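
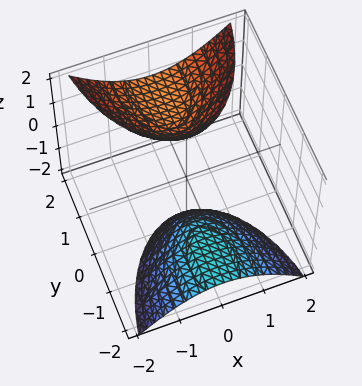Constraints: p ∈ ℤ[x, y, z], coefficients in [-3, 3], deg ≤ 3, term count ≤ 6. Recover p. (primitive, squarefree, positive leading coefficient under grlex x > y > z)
3*x^2 + y^2 - 3*y*z - z^2 + 3

1. The picture has 2 separate pieces.
2. The degree is 2 — no degree-1 surface has this shape.
3. From the visible intercepts: it misses every integer gridline on the y-axis; the surface avoids every integer x-axis point in the box.
4. The integer polynomial consistent with all of this is the stated p.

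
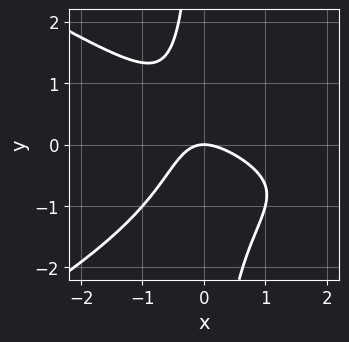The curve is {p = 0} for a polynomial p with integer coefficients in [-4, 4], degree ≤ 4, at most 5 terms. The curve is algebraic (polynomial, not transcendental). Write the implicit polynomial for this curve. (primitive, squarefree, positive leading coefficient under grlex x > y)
x^3 - 3*x*y^2 - 3*x^2 - 2*x*y - 3*y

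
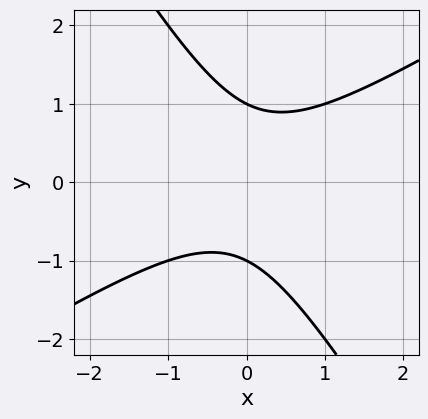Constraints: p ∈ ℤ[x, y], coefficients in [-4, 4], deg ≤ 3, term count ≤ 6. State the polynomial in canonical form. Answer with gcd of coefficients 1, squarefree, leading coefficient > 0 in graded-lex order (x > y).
x^2 - x*y - y^2 + 1

1. Degree: no degree-1 curve has this shape, so deg p = 2.
2. From the visible intercepts: no x-intercept at any integer in the box; among the integer gridlines, it crosses the y-axis at y ∈ {-1, 1}.
3. Solving for integer coefficients yields p as stated.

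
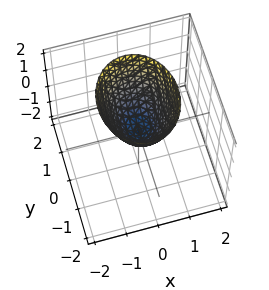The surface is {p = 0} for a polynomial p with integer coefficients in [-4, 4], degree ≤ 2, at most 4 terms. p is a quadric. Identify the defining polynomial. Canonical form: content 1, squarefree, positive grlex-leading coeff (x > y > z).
First, deg p = 2.
Next, symmetries: the x ↦ −x reflection is a symmetry, so x appears only in even powers; the y ↦ −y reflection is a symmetry, so y appears only in even powers.
Next, checking where it meets the axes: it crosses the x-axis at the gridline x = 0; one z-axis crossing is at z = 0.
Finally, fitting integer coefficients to these (and the overall shape) gives p.

3*x^2 + 2*y^2 - 2*z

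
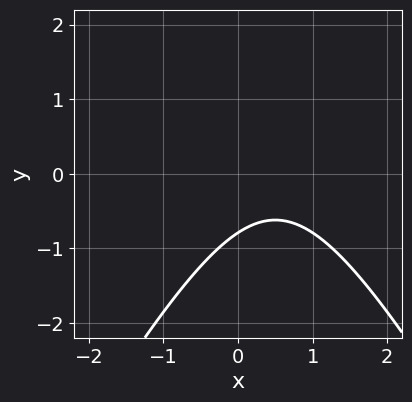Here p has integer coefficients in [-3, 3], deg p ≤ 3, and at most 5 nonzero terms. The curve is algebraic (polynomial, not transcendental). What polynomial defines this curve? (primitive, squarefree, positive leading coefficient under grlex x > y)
3*x^2 - y^2 - 3*x + 3*y + 3

(a) deg p = 2.
(b) Checking where it meets the axes: it misses every integer gridline on the x-axis.
(c) The integer polynomial consistent with all of this is the stated p.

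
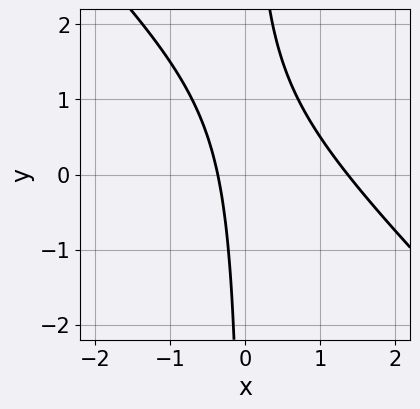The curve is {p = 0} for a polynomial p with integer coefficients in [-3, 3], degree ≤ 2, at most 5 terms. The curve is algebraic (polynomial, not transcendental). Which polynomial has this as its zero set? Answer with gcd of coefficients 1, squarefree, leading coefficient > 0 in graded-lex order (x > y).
2*x^2 + 2*x*y - 2*x - 1

First, the degree is 2 — no degree-1 curve has this shape.
Next, against the integer gridlines: it misses every integer gridline on the y-axis.
Finally, matching integer coefficients to the picture gives p.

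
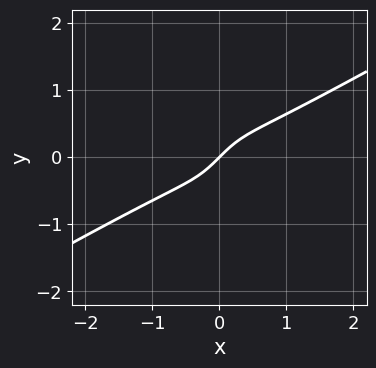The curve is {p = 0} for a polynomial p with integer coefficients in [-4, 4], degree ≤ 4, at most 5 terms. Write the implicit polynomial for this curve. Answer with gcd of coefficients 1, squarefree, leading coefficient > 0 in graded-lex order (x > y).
2*x^3 - 3*x^2*y - x*y^2 + x - y

1. deg p = 3. The shape is more complex than any degree-2 curve.
2. Checking where it meets the axes: it meets the y-axis at y = 0 (among the integer gridlines); it crosses the x-axis at the gridline x = 0.
3. Together with the visible shape, these determine p as stated.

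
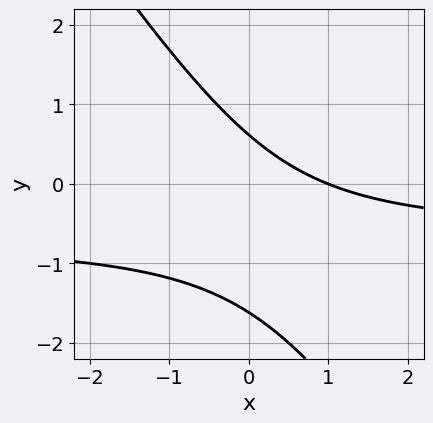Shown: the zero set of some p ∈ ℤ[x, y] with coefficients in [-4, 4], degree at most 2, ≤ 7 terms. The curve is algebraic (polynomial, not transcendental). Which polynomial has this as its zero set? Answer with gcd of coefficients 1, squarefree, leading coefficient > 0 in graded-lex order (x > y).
(a) The degree is 2 — a generic line meets the curve in up to 2 points.
(b) Checking where it meets the axes: it crosses the x-axis at the gridline x = 1.
(c) Fitting integer coefficients to these (and the overall shape) gives p.

3*x*y + 2*y^2 + 2*x + 2*y - 2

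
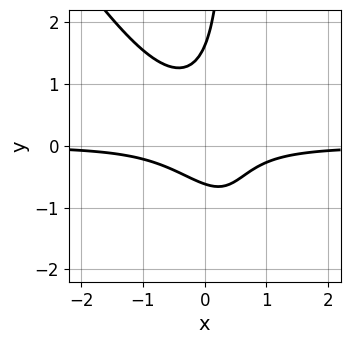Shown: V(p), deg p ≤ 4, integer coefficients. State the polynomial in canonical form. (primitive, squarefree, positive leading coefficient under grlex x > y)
3*x^2*y + 2*x*y^2 - y^2 + y + 1

1. The degree is 3 — a generic line meets the curve in up to 3 points.
2. From the visible intercepts: the curve avoids every integer x-axis point in the box.
3. Matching integer coefficients to the picture gives p.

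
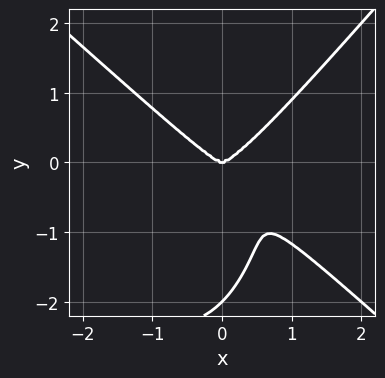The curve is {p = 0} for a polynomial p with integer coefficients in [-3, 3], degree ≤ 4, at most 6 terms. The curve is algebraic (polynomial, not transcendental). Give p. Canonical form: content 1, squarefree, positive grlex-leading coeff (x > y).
1. The degree is 4 — the shape is more complex than any degree-3 curve.
2. From the axis intercepts and sections: among the integer gridlines, it crosses the y-axis at y ∈ {-2, 0}; one x-axis crossing is at x = 0.
3. Putting this together gives p.

3*x^4 - 2*x^2*y^2 + x*y^3 - y^4 - 2*y^3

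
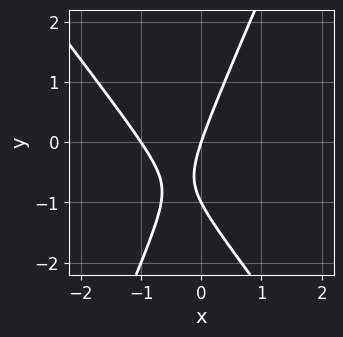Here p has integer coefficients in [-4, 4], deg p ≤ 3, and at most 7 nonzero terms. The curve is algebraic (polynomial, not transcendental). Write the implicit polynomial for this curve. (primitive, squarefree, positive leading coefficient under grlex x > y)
deg p = 2. The shape is more complex than any degree-1 curve.
Checking where it meets the axes: among the integer gridlines, it crosses the y-axis at y ∈ {-1, 0}; among the integer gridlines, it crosses the x-axis at x ∈ {-1, 0}.
These observations pin down the coefficients.

3*x^2 + x*y - y^2 + 3*x - y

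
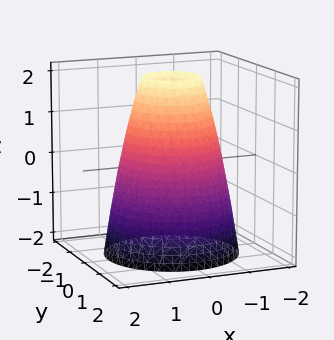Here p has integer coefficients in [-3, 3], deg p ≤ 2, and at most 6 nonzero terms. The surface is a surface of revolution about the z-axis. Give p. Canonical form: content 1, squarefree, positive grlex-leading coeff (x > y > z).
2*x^2 + 2*y^2 + z - 3

(a) deg p = 2.
(b) Symmetries: rotational symmetry about the z-axis ⇒ p depends on x, y only through x² + y².
(c) From the visible intercepts: a circular section at z = 0 has radius between 1 and 2; no z-intercept at any integer in the box.
(d) The integer polynomial consistent with all of this is the stated p.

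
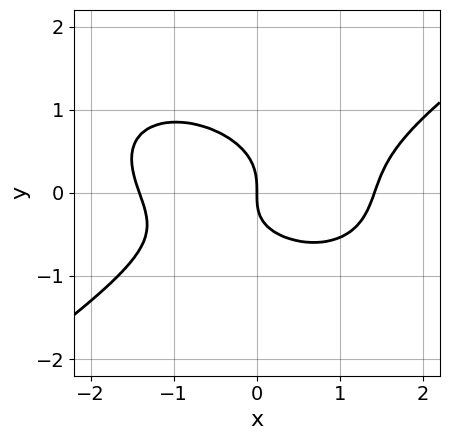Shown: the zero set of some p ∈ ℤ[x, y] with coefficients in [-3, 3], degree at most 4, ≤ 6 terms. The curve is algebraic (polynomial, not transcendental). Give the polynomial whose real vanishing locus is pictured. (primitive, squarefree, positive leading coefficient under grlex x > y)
x^3 - 3*y^3 - x*y - 2*x

1. The degree is 3 — no degree-2 curve has this shape.
2. Reading off the gridlines: it crosses the y-axis at the gridline y = 0; it meets the x-axis at x = 0 (among the integer gridlines).
3. The integer polynomial consistent with all of this is the stated p.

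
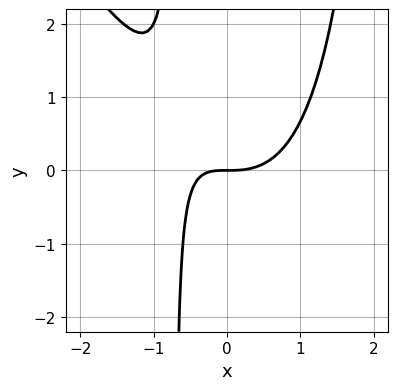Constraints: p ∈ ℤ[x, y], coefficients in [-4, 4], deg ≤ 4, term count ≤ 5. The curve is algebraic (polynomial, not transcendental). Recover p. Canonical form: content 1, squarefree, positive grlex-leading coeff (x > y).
(a) Degree: no degree-2 curve has this shape, so deg p = 3.
(b) From the visible intercepts: it meets the x-axis at x = 0 (among the integer gridlines); it crosses the y-axis at the gridline y = 0.
(c) The integer polynomial consistent with all of this is the stated p.

2*x^3 + x^2*y - 2*x*y - 2*y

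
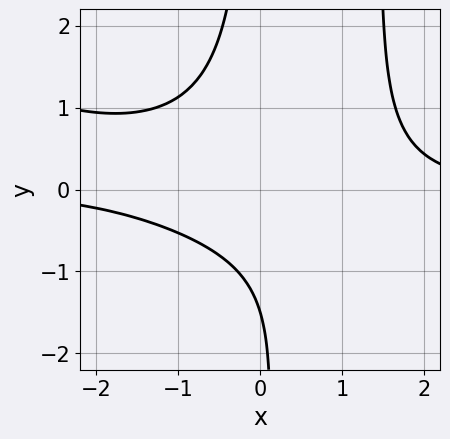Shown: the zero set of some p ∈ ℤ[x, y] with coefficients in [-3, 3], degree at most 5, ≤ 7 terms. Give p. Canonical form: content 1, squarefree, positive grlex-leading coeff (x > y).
x^3*y + 2*x^2*y^2 - 3*x*y^2 - 2*y - 3

1. The degree is 4 — the shape is more complex than any degree-3 curve.
2. Reading off the gridlines: the curve avoids every integer x-axis point in the box.
3. Together with the visible shape, these determine p as stated.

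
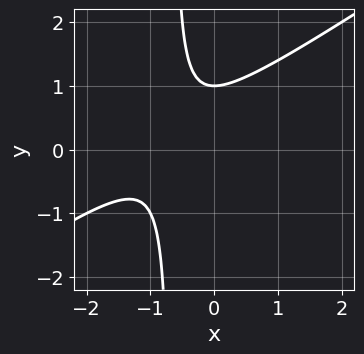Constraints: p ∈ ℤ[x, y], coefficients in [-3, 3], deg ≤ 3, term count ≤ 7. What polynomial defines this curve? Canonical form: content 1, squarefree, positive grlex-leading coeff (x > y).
2*x^2 - 3*x*y + 3*x - 2*y + 2

1. Degree: no degree-1 curve has this shape, so deg p = 2.
2. Checking where it meets the axes: the curve avoids every integer x-axis point in the box; it crosses the y-axis at the gridline y = 1.
3. Matching integer coefficients to the picture gives p.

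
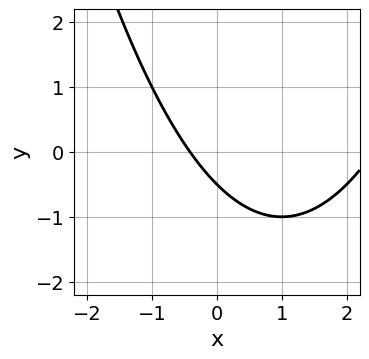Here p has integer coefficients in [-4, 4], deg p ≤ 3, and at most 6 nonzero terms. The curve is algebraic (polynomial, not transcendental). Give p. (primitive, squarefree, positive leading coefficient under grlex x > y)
x^2 - 2*x - 2*y - 1

First, the degree is 2 — a generic line meets the curve in up to 2 points.
Finally, matching integer coefficients to the picture gives p.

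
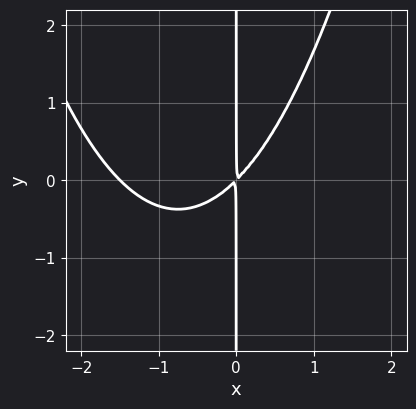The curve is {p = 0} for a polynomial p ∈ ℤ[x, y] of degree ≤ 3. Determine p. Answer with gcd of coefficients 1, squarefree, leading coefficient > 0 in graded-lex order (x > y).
The degree is 3 — the shape is more complex than any degree-2 curve.
Checking where it meets the axes: the visible y-axis segment lies entirely on the curve.
Matching integer coefficients to the picture gives p.

2*x^3 + 3*x^2 - 3*x*y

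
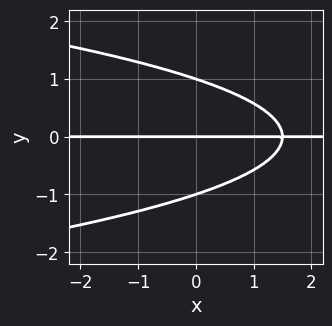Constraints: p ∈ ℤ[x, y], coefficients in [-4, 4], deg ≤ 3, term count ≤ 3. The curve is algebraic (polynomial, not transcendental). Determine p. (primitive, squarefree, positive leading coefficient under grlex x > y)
3*y^3 + 2*x*y - 3*y

deg p = 3. No degree-2 curve has this shape.
Observable constraints: the y-axis gridline crossings are at y ∈ {-1, 0, 1}; the visible x-axis segment lies entirely on the curve.
Assembling these constraints gives the stated polynomial.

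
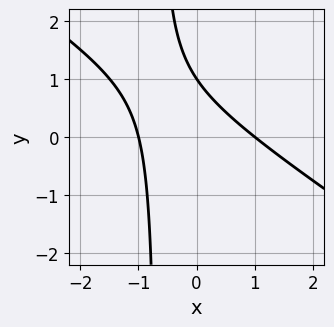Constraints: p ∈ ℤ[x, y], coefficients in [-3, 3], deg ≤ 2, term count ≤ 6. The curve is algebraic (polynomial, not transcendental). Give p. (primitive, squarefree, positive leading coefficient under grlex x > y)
1. deg p = 2.
2. Against the integer gridlines: among the integer gridlines, it crosses the x-axis at x ∈ {-1, 1}; it crosses the y-axis at the gridline y = 1.
3. Matching integer coefficients to the picture gives p.

2*x^2 + 3*x*y + 2*y - 2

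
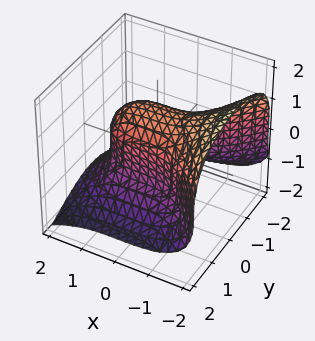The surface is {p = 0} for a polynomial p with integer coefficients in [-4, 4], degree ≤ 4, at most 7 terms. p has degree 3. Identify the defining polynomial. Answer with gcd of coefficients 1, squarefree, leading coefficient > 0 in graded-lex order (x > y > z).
1. Degree: the shape is more complex than any degree-2 surface, so deg p = 3.
2. Matching integer coefficients to the picture gives p.

x^3 + 2*z^3 + 3*y^2 - z^2 - 2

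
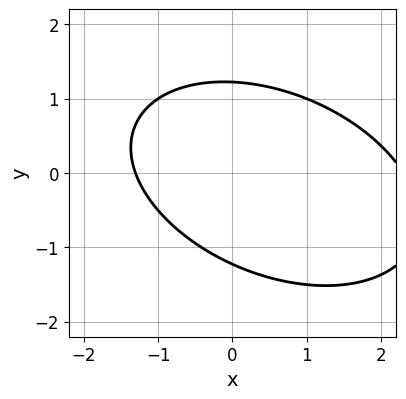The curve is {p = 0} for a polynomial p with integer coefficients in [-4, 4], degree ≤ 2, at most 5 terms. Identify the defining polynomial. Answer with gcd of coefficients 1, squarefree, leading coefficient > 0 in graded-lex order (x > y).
x^2 + x*y + 2*y^2 - x - 3

First, the degree is 2 — a generic line meets the curve in up to 2 points.
Finally, putting this together gives p.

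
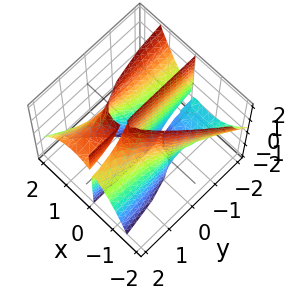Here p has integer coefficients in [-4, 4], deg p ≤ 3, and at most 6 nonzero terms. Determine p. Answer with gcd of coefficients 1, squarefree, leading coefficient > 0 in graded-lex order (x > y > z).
1. deg p = 3. No degree-2 surface has this shape.
2. Observable constraints: every point of the z-axis in the box is on the surface; every point of the y-axis in the box is on the surface.
3. Assembling these constraints gives the stated polynomial. Check: (-1, 0, 0) on the x-axis lies on the surface, and p(-1, 0, 0) = 0. ✓

3*x^3 - 2*x^2*y + 2*x*y*z - 3*x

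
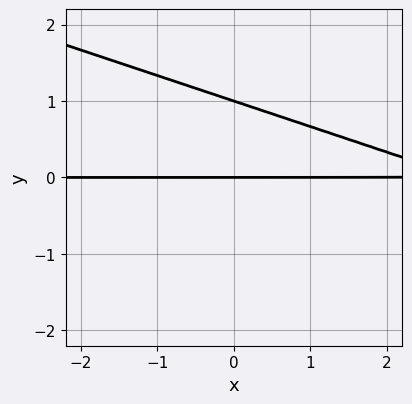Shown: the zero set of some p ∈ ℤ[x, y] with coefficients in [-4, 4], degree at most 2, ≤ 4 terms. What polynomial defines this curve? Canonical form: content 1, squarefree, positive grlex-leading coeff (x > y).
1. deg p = 2.
2. Checking where it meets the axes: the y-axis gridline crossings are at y ∈ {0, 1}; every point of the x-axis in the box is on the curve.
3. Assembling these constraints gives the stated polynomial.

x*y + 3*y^2 - 3*y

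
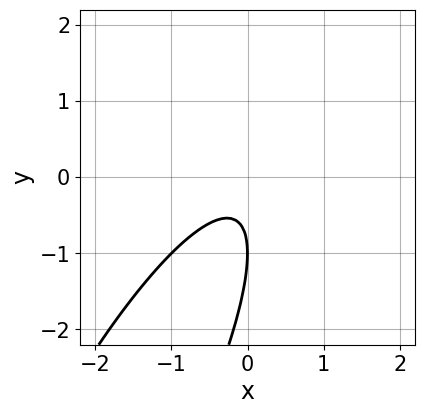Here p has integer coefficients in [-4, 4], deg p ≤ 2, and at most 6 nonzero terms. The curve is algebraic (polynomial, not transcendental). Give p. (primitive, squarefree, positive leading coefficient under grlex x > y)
(a) The degree is 2 — a generic line meets the curve in up to 2 points.
(b) Observable constraints: one y-axis crossing is at y = -1; no x-intercept at any integer in the box.
(c) Together with the visible shape, these determine p as stated.

3*x^2 - 3*x*y + y^2 + 2*y + 1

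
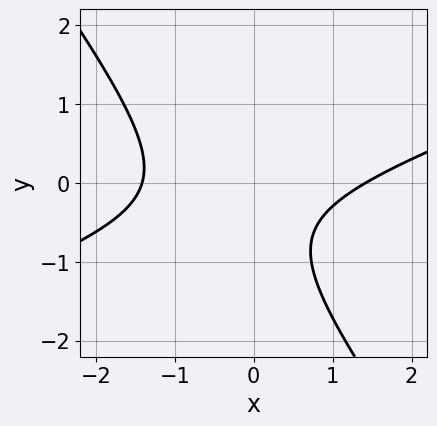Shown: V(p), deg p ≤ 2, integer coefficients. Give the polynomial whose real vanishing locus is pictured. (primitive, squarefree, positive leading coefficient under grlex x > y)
x^2 - 2*x*y - 2*y^2 - 2*y - 2

1. Degree: a generic line meets the curve in up to 2 points, so deg p = 2.
2. Observable constraints: the curve avoids every integer y-axis point in the box.
3. Solving for integer coefficients yields p as stated.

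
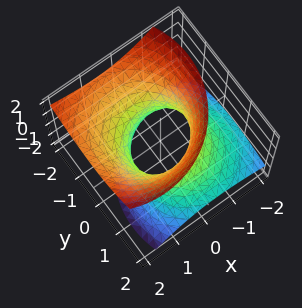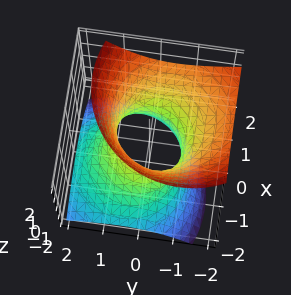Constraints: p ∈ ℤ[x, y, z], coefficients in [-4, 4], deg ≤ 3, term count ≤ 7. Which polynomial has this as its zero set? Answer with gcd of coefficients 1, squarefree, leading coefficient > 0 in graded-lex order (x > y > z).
x^2 - x*z + y^2 + y*z - z^2 - 1

1. The degree is 2 — the shape is more complex than any degree-1 surface.
2. Observable constraints: among the integer gridlines, it crosses the y-axis at y ∈ {-1, 1}; among the integer gridlines, it crosses the x-axis at x ∈ {-1, 1}; it misses every integer gridline on the z-axis.
3. The integer polynomial consistent with all of this is the stated p.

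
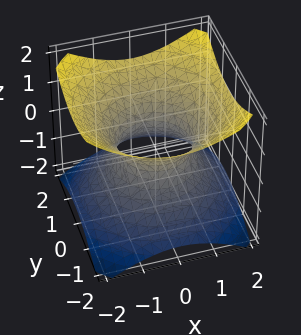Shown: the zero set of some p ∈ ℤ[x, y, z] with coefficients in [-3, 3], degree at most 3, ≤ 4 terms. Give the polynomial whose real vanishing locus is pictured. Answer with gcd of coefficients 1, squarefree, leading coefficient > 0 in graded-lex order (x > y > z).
deg p = 2.
Symmetries: the z ↦ −z reflection is a symmetry, so z appears only in even powers; the z-axis is an axis of rotation, so x and y enter only as x² + y².
From the visible intercepts: the x-axis gridline crossings are at x ∈ {-1, 1}; the surface avoids every integer z-axis point in the box; a circular section at z = -1 has radius between 1 and 2.
Assembling these constraints gives the stated polynomial.

2*x^2 + 2*y^2 - 3*z^2 - 2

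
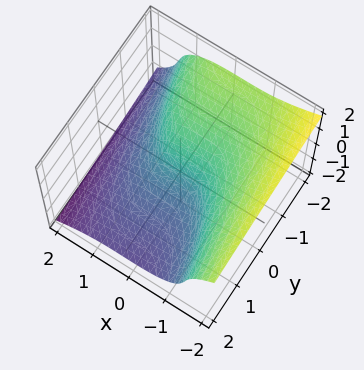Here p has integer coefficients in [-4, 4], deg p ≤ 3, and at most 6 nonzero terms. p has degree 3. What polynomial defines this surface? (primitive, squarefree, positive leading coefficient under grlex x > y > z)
2*x^3 + x^2*z + 3*z^3 + 3*y + z

The degree is 3 — the shape is more complex than any degree-2 surface.
Reading off the gridlines: it crosses the z-axis at the gridline z = 0; one x-axis crossing is at x = 0; it crosses the y-axis at the gridline y = 0.
Fitting integer coefficients to these (and the overall shape) gives p.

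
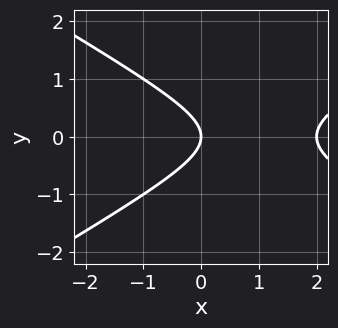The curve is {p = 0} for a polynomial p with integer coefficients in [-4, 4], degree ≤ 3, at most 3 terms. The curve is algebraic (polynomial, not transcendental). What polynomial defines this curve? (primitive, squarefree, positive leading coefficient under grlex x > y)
deg p = 2. A generic line meets the curve in up to 2 points.
Symmetries: mirror symmetry y ↦ −y ⇒ only even powers of y.
Observable constraints: the x-axis gridline crossings are at x ∈ {0, 2}; it meets the y-axis at y = 0 (among the integer gridlines).
These observations pin down the coefficients.

x^2 - 3*y^2 - 2*x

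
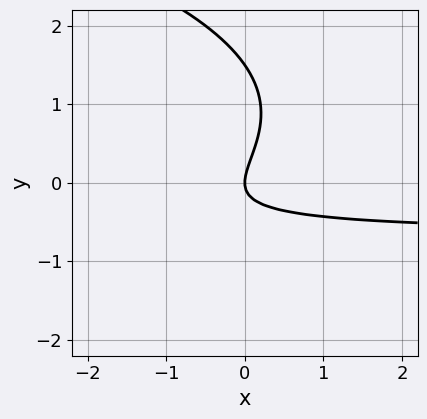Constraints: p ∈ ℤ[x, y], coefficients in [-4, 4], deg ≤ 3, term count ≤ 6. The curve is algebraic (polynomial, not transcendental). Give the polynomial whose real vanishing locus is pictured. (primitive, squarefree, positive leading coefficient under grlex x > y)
deg p = 3. A generic line meets the curve in up to 3 points.
Against the integer gridlines: it crosses the y-axis at the gridline y = 0; one x-axis crossing is at x = 0.
Putting this together gives p.

2*y^3 + 3*x*y - 3*y^2 + 2*x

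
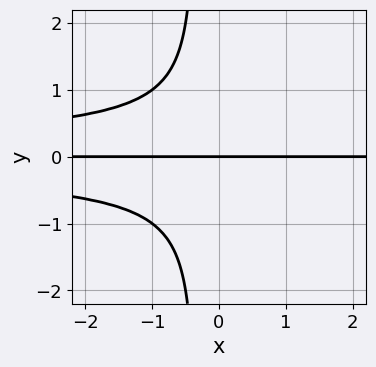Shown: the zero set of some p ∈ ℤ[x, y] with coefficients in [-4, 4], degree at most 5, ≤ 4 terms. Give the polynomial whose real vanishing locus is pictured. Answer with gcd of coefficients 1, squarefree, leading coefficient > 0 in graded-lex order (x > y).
3*x*y^3 + y^3 + 2*y

1. Degree: no degree-3 curve has this shape, so deg p = 4.
2. From the visible intercepts: it crosses the y-axis at the gridline y = 0; every point of the x-axis in the box is on the curve.
3. These observations pin down the coefficients.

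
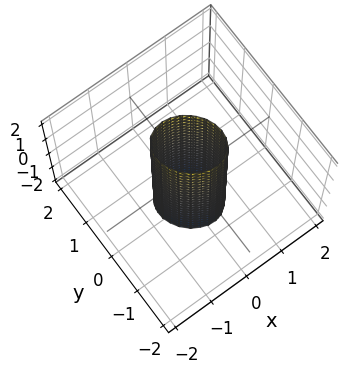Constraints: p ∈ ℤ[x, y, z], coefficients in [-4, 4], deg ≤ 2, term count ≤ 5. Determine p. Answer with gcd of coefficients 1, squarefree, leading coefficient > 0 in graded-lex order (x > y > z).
2*x^2 + x*y + 2*y^2 - 1

(a) deg p = 2. The shape is more complex than any degree-1 surface.
(b) From the visible intercepts: no z-intercept at any integer in the box.
(c) Matching integer coefficients to the picture gives p.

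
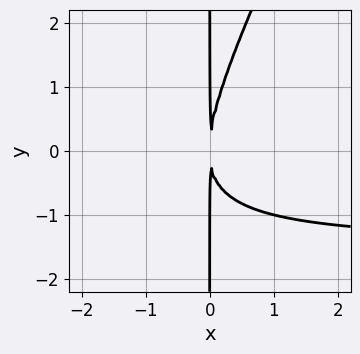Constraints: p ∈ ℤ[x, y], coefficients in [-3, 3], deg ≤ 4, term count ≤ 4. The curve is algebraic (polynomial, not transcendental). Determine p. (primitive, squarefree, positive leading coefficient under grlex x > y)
2*x^2*y - x*y^2 + 3*x^2

First, deg p = 3.
Then, from the axis intercepts and sections: every point of the y-axis in the box is on the curve.
Finally, fitting integer coefficients to these (and the overall shape) gives p.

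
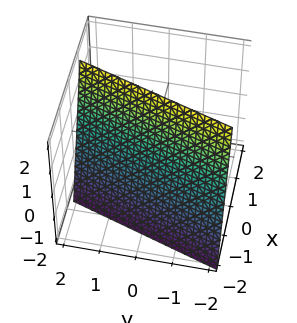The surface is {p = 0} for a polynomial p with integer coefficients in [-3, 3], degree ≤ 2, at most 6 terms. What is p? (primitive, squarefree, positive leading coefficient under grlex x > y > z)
3*x - y - z + 2

(a) deg p = 1.
(b) Checking where it meets the axes: it crosses the y-axis at the gridline y = 2; one z-axis crossing is at z = 2.
(c) The integer polynomial consistent with all of this is the stated p.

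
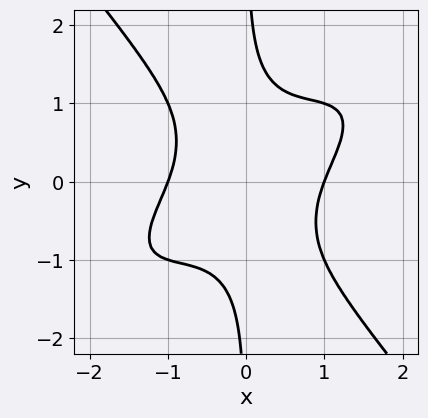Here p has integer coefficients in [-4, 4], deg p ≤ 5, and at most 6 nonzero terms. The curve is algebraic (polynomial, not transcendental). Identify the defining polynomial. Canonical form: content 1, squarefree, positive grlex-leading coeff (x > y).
1. Degree: no degree-3 curve has this shape, so deg p = 4.
2. From the axis intercepts and sections: it misses every integer gridline on the y-axis; the x-axis gridline crossings are at x ∈ {-1, 1}.
3. The integer polynomial consistent with all of this is the stated p.

2*x^4 - 3*x^3*y + 3*x*y^3 - 2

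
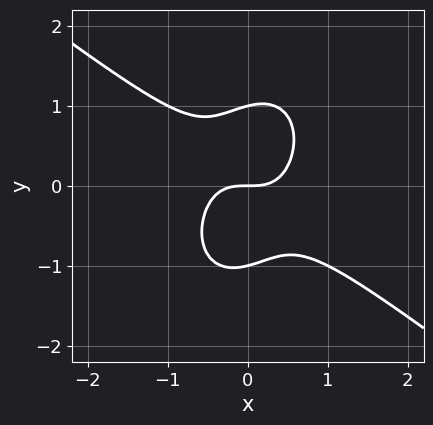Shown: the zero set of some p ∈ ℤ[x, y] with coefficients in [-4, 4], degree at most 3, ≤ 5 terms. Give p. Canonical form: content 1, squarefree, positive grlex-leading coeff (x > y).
3*x^3 + 2*x^2*y - x*y^2 + 2*y^3 - 2*y

1. Degree: no degree-2 curve has this shape, so deg p = 3.
2. Observable constraints: the y-axis gridline crossings are at y ∈ {-1, 0, 1}; it meets the x-axis at x = 0 (among the integer gridlines).
3. Solving for integer coefficients yields p as stated.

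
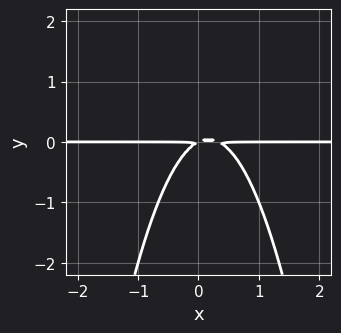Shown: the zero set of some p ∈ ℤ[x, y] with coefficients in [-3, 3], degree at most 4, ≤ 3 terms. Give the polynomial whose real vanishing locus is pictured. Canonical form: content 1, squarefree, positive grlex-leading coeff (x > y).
3*x^2*y - x*y + 2*y^2

1. Degree: a generic line meets the curve in up to 3 points, so deg p = 3.
2. From the axis intercepts and sections: the visible x-axis segment lies entirely on the curve.
3. Together with the visible shape, these determine p as stated.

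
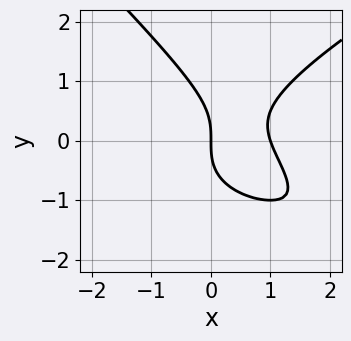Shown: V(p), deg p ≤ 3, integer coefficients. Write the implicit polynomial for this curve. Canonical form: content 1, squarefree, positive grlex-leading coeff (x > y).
First, degree: a generic line meets the curve in up to 3 points, so deg p = 3.
Then, observable constraints: it meets the y-axis at y = 0 (among the integer gridlines); the x-axis gridline crossings are at x ∈ {0, 1}.
Finally, putting this together gives p.

x^2*y - x*y^2 - 2*y^3 + 3*x^2 - 3*x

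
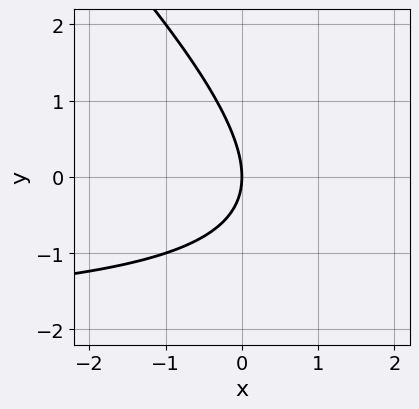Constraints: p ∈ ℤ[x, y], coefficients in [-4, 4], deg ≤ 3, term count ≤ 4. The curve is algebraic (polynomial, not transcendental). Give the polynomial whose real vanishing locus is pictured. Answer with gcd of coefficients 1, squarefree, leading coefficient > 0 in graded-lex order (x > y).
(a) Degree: no degree-1 curve has this shape, so deg p = 2.
(b) Checking where it meets the axes: it crosses the x-axis at the gridline x = 0; one y-axis crossing is at y = 0.
(c) The integer polynomial consistent with all of this is the stated p.

x*y + y^2 + 2*x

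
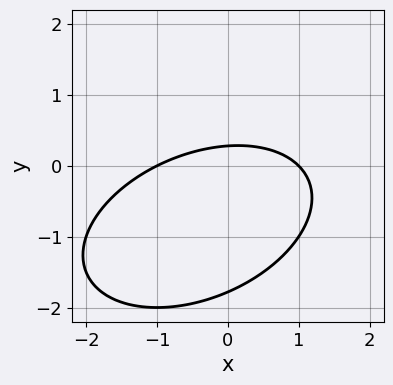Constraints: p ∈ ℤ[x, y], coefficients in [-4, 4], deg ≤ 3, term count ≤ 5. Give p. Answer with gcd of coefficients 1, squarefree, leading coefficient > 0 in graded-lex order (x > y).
x^2 - x*y + 2*y^2 + 3*y - 1

1. deg p = 2.
2. Observable constraints: among the integer gridlines, it crosses the x-axis at x ∈ {-1, 1}.
3. Putting this together gives p.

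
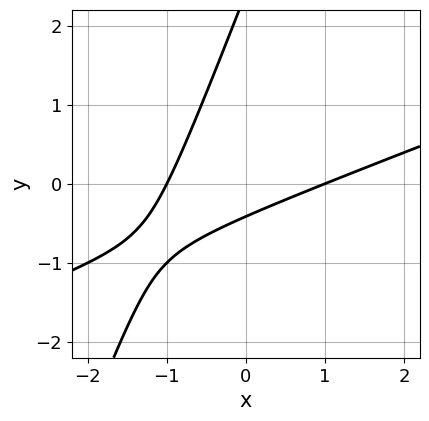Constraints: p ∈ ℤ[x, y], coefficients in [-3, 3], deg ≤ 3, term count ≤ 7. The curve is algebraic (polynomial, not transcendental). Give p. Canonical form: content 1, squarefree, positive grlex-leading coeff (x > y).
First, degree: the shape is more complex than any degree-1 curve, so deg p = 2.
Then, reading off the gridlines: among the integer gridlines, it crosses the x-axis at x ∈ {-1, 1}.
Finally, the integer polynomial consistent with all of this is the stated p.

x^2 - 3*x*y + y^2 - 2*y - 1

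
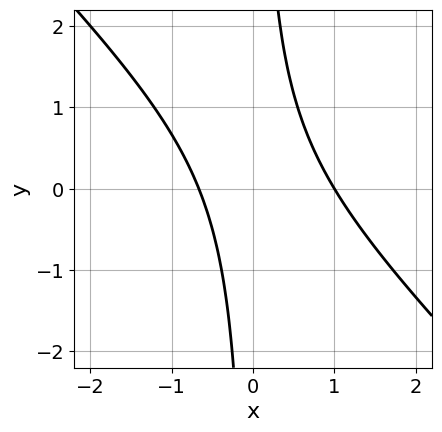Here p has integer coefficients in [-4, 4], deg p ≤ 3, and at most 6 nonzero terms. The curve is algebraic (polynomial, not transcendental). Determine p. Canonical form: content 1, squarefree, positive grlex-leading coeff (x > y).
(a) deg p = 2.
(b) Observable constraints: it meets the x-axis at x = 1 (among the integer gridlines); no y-intercept at any integer in the box.
(c) Putting this together gives p.

3*x^2 + 3*x*y - x - 2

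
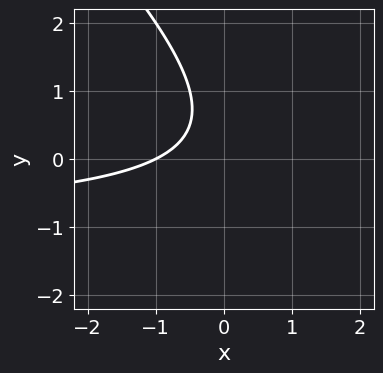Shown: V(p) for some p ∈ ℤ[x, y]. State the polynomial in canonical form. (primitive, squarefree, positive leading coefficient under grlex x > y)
1. deg p = 2. A generic line meets the curve in up to 2 points.
2. Observable constraints: it misses every integer gridline on the y-axis; one x-axis crossing is at x = -1.
3. Assembling these constraints gives the stated polynomial.

x*y + y^2 + x - y + 1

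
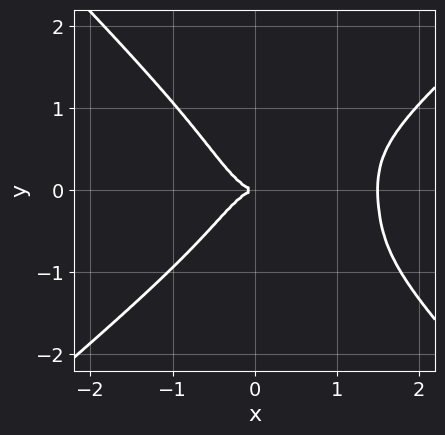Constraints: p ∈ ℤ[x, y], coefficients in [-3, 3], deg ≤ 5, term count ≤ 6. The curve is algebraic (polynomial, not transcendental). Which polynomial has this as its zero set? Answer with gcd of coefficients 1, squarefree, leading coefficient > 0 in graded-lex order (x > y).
2*x^4 - x*y^3 - 3*y^4 - 3*x^3 - 2*y^2

1. Degree: the shape is more complex than any degree-3 curve, so deg p = 4.
2. From the axis intercepts and sections: one x-axis crossing is at x = 0; it meets the y-axis at y = 0 (among the integer gridlines).
3. Putting this together gives p.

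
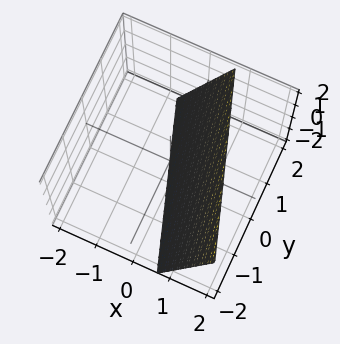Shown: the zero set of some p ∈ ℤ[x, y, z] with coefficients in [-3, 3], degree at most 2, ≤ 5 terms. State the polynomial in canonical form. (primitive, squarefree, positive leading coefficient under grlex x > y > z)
First, degree: every cross-section is a straight line — this is a plane, so deg p = 1.
Then, observable constraints: it meets the y-axis at y = 2 (among the integer gridlines); it meets the z-axis at z = -2 (among the integer gridlines).
Finally, these observations pin down the coefficients.

3*x + y - z - 2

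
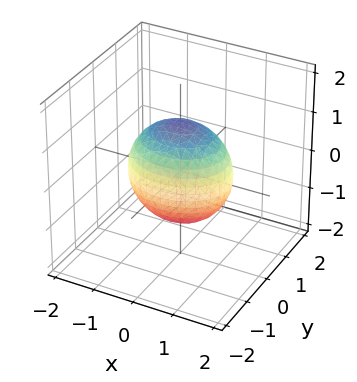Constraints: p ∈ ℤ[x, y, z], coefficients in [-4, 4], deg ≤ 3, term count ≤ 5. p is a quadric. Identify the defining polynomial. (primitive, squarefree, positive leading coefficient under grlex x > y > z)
First, degree: bounded and convex; a quadric, so deg p = 2.
Then, symmetries: the z ↦ −z reflection is a symmetry, so z appears only in even powers; it's symmetric under x → −x, forcing even powers of x; the y ↦ −y reflection is a symmetry, so y appears only in even powers.
Then, checking where it meets the axes: the y-axis gridline crossings are at y ∈ {-1, 1}.
Finally, together with the visible shape, these determine p as stated.

2*x^2 + 3*y^2 + 2*z^2 - 3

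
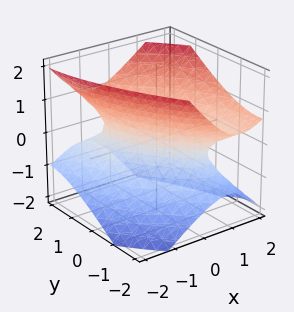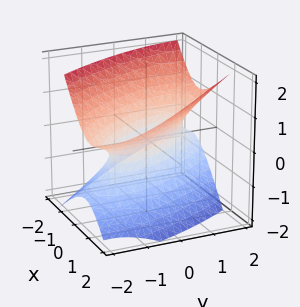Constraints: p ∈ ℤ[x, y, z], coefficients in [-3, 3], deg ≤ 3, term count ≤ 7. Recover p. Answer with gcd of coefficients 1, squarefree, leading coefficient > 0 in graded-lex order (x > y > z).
2*x^2 + 2*x*y - x*z + y^2 - 2*z^2 - 1

(a) Degree: no degree-1 surface has this shape, so deg p = 2.
(b) Against the integer gridlines: the surface avoids every integer z-axis point in the box; the y-axis gridline crossings are at y ∈ {-1, 1}.
(c) Fitting integer coefficients to these (and the overall shape) gives p.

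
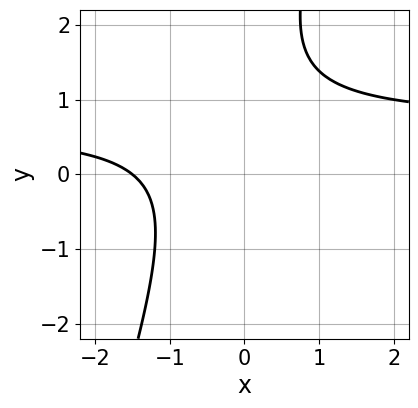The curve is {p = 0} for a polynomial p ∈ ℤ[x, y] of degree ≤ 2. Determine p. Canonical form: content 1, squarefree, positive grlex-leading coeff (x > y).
3*x*y - y^2 - 2*x + 2*y - 3

(a) The degree is 2 — the shape is more complex than any degree-1 curve.
(b) Checking where it meets the axes: it misses every integer gridline on the y-axis.
(c) Putting this together gives p.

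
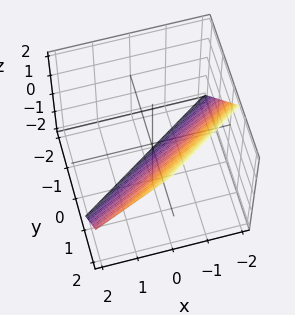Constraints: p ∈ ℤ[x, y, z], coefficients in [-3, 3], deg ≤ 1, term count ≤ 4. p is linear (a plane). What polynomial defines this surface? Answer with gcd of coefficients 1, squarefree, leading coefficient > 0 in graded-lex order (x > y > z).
2*x - 3*y + 2*z + 2

(a) Degree: the surface is flat (a plane), so deg p = 1.
(b) From the visible intercepts: it crosses the z-axis at the gridline z = -1; it meets the x-axis at x = -1 (among the integer gridlines).
(c) Solving for integer coefficients yields p as stated.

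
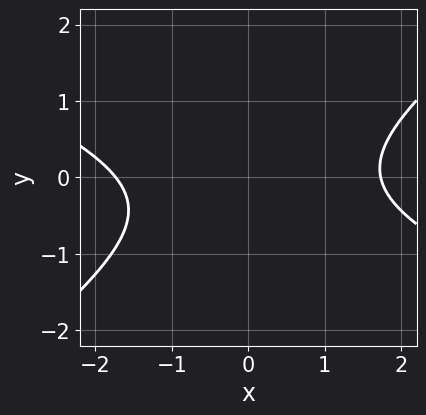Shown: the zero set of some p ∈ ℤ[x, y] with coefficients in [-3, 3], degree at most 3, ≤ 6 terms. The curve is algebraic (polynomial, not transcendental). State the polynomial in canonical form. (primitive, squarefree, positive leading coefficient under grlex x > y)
First, deg p = 2. The shape is more complex than any degree-1 curve.
Next, checking where it meets the axes: it misses every integer gridline on the y-axis.
Finally, solving for integer coefficients yields p as stated.

x^2 + x*y - 3*y^2 - y - 3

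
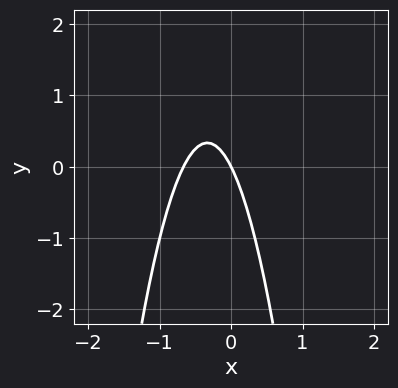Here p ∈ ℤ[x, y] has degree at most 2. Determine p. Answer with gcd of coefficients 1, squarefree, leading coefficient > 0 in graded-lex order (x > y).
3*x^2 + 2*x + y

1. Degree: a generic line meets the curve in up to 2 points, so deg p = 2.
2. From the axis intercepts and sections: one x-axis crossing is at x = 0; it meets the y-axis at y = 0 (among the integer gridlines).
3. These observations pin down the coefficients.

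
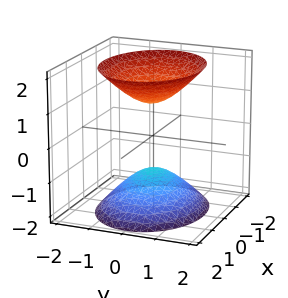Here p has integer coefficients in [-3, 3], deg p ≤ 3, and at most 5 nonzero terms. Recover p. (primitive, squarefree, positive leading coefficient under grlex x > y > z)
First, there are 2 components.
Then, deg p = 2.
Then, symmetries: mirror symmetry z ↦ −z ⇒ only even powers of z; the x ↦ −x reflection is a symmetry, so x appears only in even powers; mirror symmetry y ↦ −y ⇒ only even powers of y.
Next, from the visible intercepts: among the integer gridlines, it crosses the z-axis at z ∈ {-1, 1}; it misses every integer gridline on the x-axis.
Finally, solving for integer coefficients yields p as stated.

2*x^2 + 3*y^2 - 2*z^2 + 2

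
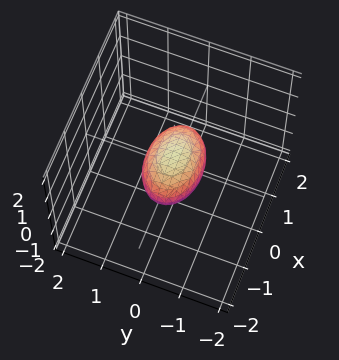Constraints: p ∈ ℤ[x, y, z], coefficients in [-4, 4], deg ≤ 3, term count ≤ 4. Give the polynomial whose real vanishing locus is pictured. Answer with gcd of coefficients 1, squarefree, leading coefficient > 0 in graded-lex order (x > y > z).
(a) deg p = 2. Bounded and convex; a quadric.
(b) Symmetries: it's symmetric under z → −z, forcing even powers of z; the x ↦ −x reflection is a symmetry, so x appears only in even powers; mirror symmetry y ↦ −y ⇒ only even powers of y.
(c) Reading off the gridlines: among the integer gridlines, it crosses the x-axis at x ∈ {-1, 1}.
(d) Solving for integer coefficients yields p as stated.

x^2 + 2*y^2 + 2*z^2 - 1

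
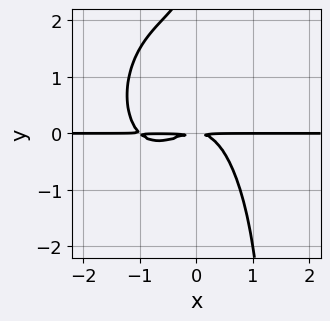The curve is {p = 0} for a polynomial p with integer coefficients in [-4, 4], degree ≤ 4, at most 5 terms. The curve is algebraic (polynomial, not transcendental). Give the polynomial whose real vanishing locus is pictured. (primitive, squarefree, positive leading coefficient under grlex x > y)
First, deg p = 4.
Next, checking where it meets the axes: the visible x-axis segment lies entirely on the curve.
Finally, putting this together gives p.

3*x^3*y + x*y^3 + 3*x^2*y - y^3 + 3*y^2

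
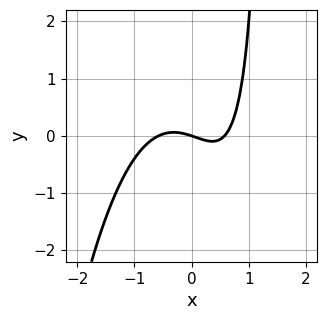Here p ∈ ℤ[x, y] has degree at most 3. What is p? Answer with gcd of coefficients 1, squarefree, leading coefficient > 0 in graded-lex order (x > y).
1. The degree is 3 — a generic line meets the curve in up to 3 points.
2. Observable constraints: it crosses the y-axis at the gridline y = 0; one x-axis crossing is at x = 0.
3. Solving for integer coefficients yields p as stated.

3*x^3 + 2*x*y - x - 3*y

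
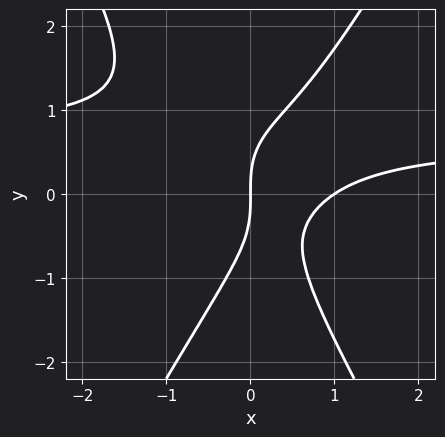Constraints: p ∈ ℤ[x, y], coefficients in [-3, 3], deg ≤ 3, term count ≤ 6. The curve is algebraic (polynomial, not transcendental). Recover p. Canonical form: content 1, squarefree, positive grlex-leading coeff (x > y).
3*x^2*y - y^3 - 2*x^2 + 2*x

First, deg p = 3. No degree-2 curve has this shape.
Next, reading off the gridlines: it crosses the y-axis at the gridline y = 0; the x-axis gridline crossings are at x ∈ {0, 1}.
Finally, fitting integer coefficients to these (and the overall shape) gives p.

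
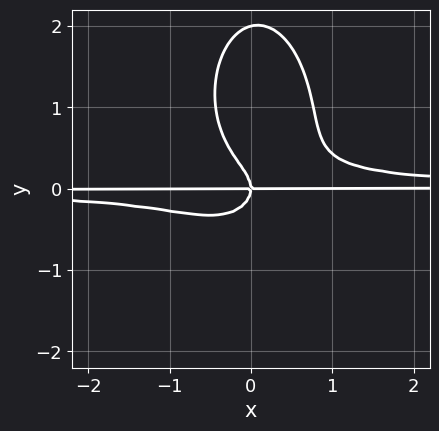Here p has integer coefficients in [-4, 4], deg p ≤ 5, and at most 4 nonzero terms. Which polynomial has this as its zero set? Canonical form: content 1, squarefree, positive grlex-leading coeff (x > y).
3*x^2*y^2 + y^4 - 2*y^3 - x*y

First, degree: a generic line meets the curve in up to 4 points, so deg p = 4.
Next, reading off the gridlines: among the integer gridlines, it crosses the y-axis at y ∈ {0, 2}; the visible x-axis segment lies entirely on the curve.
Finally, putting this together gives p.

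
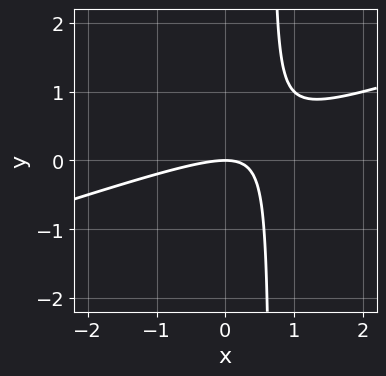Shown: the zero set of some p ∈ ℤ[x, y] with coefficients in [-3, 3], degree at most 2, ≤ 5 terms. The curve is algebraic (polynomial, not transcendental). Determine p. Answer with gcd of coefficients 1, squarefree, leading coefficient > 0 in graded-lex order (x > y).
(a) The degree is 2 — a generic line meets the curve in up to 2 points.
(b) Checking where it meets the axes: one x-axis crossing is at x = 0; one y-axis crossing is at y = 0.
(c) The integer polynomial consistent with all of this is the stated p.

x^2 - 3*x*y + 2*y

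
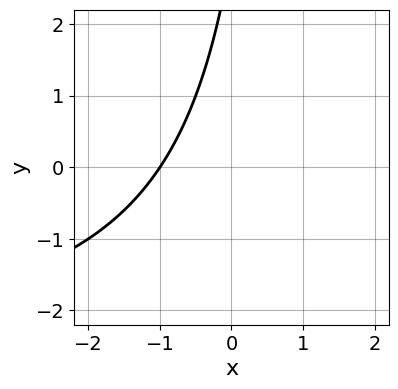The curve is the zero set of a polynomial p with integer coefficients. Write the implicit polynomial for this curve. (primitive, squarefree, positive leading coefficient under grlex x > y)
Degree: no degree-1 curve has this shape, so deg p = 2.
From the axis intercepts and sections: it meets the x-axis at x = -1 (among the integer gridlines); no y-intercept at any integer in the box.
Fitting integer coefficients to these (and the overall shape) gives p.

x*y + 3*x - y + 3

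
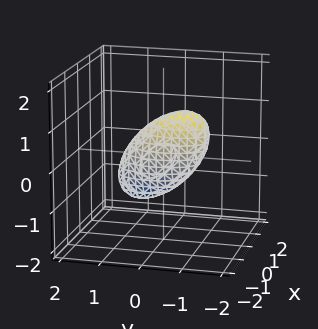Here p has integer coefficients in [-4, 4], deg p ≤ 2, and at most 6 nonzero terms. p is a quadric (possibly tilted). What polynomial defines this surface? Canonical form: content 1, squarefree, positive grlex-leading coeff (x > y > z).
3*x^2 + y^2 + y*z + z^2 - 1

(a) deg p = 2. The shape is more complex than any degree-1 surface.
(b) From the visible intercepts: among the integer gridlines, it crosses the z-axis at z ∈ {-1, 1}; among the integer gridlines, it crosses the y-axis at y ∈ {-1, 1}.
(c) Together with the visible shape, these determine p as stated.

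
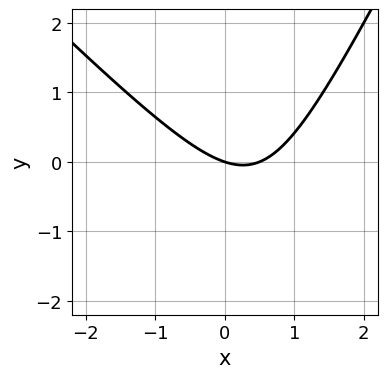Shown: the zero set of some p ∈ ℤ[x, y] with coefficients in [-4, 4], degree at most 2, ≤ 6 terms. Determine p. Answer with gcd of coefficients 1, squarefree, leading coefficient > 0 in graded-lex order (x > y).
2*x^2 + x*y - y^2 - x - 3*y

First, deg p = 2. No degree-1 curve has this shape.
Next, checking where it meets the axes: it crosses the y-axis at the gridline y = 0; one x-axis crossing is at x = 0.
Finally, these observations pin down the coefficients.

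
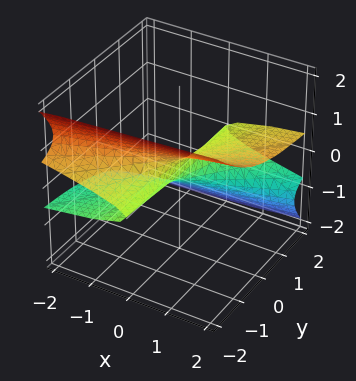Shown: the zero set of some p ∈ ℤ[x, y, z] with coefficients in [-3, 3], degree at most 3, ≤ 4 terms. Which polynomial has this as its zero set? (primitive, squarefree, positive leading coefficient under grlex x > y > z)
3*y*z^2 + 3*z^3 - x

(a) The degree is 3 — the shape is more complex than any degree-2 surface.
(b) From the visible intercepts: one z-axis crossing is at z = 0; the visible y-axis segment lies entirely on the surface; it meets the x-axis at x = 0 (among the integer gridlines).
(c) Putting this together gives p.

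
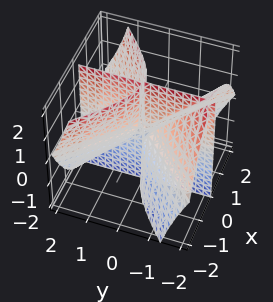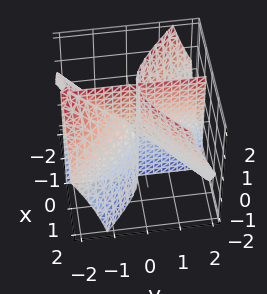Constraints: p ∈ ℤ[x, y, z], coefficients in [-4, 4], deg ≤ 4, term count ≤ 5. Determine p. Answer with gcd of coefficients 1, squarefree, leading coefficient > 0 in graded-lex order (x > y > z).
x^3 - x*y^2 - x*y*z

There are 3 components.
deg p = 3.
Reading off the gridlines: it crosses the x-axis at the gridline x = 0; the visible y-axis segment lies entirely on the surface; the visible z-axis segment lies entirely on the surface.
Matching integer coefficients to the picture gives p.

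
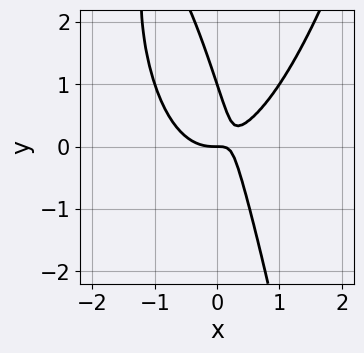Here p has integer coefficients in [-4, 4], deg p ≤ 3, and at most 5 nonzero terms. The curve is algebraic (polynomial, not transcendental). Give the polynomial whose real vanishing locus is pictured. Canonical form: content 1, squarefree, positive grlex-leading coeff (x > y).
3*x^3 - 3*x*y - y^2 + y

1. The degree is 3 — no degree-2 curve has this shape.
2. Reading off the gridlines: among the integer gridlines, it crosses the y-axis at y ∈ {0, 1}; it meets the x-axis at x = 0 (among the integer gridlines).
3. Assembling these constraints gives the stated polynomial.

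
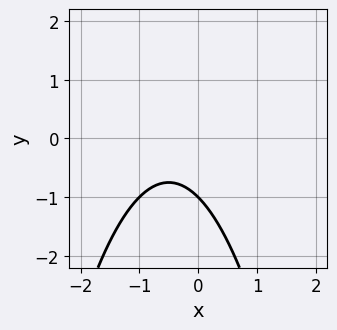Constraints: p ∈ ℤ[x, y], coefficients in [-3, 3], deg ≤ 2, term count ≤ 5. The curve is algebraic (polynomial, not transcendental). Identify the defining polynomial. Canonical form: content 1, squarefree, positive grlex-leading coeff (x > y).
x^2 + x + y + 1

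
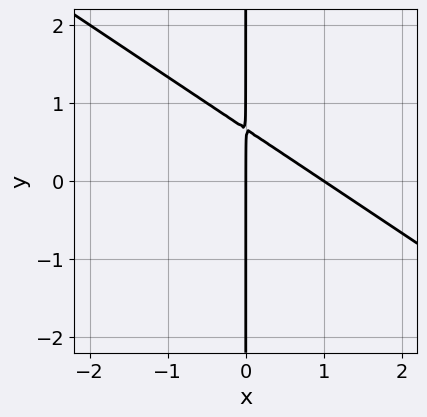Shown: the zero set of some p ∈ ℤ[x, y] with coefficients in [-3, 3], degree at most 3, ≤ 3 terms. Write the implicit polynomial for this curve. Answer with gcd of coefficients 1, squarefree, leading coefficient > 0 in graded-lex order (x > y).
2*x^2 + 3*x*y - 2*x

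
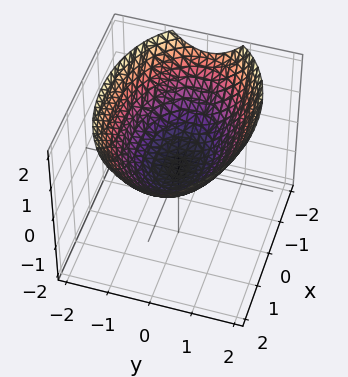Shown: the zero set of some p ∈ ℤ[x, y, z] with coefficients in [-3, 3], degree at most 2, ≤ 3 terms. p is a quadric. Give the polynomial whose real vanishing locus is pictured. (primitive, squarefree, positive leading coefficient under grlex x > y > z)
x^2 + 2*y^2 - 3*z

1. Degree: a paraboloid; a quadric, so deg p = 2.
2. Symmetries: the y ↦ −y reflection is a symmetry, so y appears only in even powers; mirror symmetry x ↦ −x ⇒ only even powers of x.
3. Reading off the gridlines: it meets the x-axis at x = 0 (among the integer gridlines); it crosses the z-axis at the gridline z = 0; it meets the y-axis at y = 0 (among the integer gridlines).
4. The integer polynomial consistent with all of this is the stated p.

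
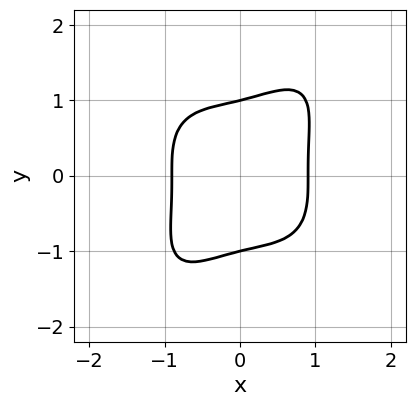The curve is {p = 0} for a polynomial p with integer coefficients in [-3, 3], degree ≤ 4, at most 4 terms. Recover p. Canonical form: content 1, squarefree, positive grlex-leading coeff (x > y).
First, deg p = 4. No degree-3 curve has this shape.
Then, against the integer gridlines: among the integer gridlines, it crosses the y-axis at y ∈ {-1, 1}.
Finally, fitting integer coefficients to these (and the overall shape) gives p.

3*x^4 - 2*x*y^3 + 2*y^4 - 2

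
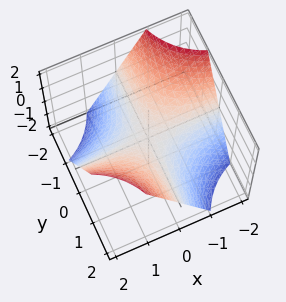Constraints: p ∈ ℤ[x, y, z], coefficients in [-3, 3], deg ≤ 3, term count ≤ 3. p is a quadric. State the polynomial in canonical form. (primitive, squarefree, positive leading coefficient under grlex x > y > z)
x*y - z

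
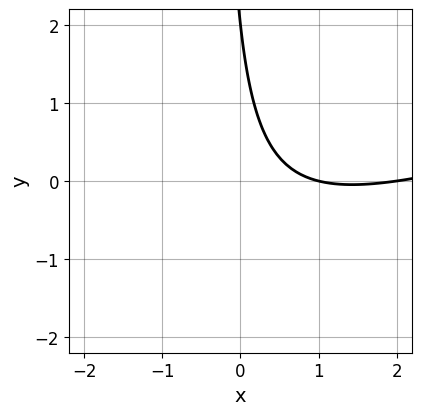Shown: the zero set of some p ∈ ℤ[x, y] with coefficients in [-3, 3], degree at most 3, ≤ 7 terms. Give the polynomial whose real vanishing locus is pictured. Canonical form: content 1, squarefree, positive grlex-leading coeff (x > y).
x^2 - 3*x*y - 3*x - y + 2

First, the degree is 2 — a generic line meets the curve in up to 2 points.
Then, against the integer gridlines: it crosses the y-axis at the gridline y = 2; the x-axis gridline crossings are at x ∈ {1, 2}.
Finally, putting this together gives p.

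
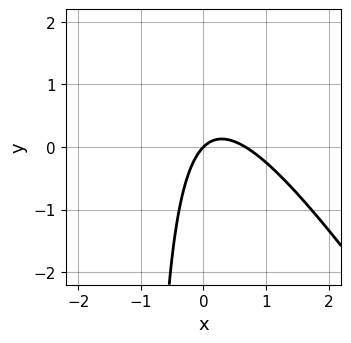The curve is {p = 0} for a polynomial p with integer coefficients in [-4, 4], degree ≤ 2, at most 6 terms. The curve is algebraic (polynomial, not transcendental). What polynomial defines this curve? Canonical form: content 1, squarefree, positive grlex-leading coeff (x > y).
3*x^2 + 2*x*y - 2*x + 2*y

Degree: the shape is more complex than any degree-1 curve, so deg p = 2.
Checking where it meets the axes: it crosses the x-axis at the gridline x = 0; one y-axis crossing is at y = 0.
Putting this together gives p.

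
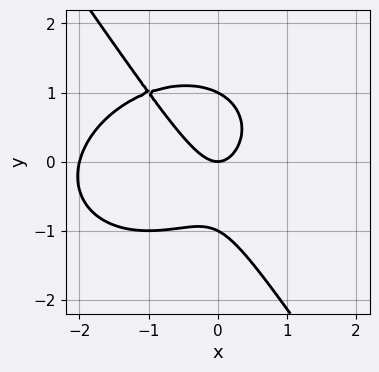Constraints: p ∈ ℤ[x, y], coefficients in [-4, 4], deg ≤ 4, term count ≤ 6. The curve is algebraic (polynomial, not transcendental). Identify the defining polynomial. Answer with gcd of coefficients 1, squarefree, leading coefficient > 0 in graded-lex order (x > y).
1. deg p = 3.
2. Against the integer gridlines: the x-axis gridline crossings are at x ∈ {-2, 0}; the y-axis gridline crossings are at y ∈ {-1, 0, 1}.
3. These observations pin down the coefficients.

x^3 + x*y^2 + y^3 + 2*x^2 - y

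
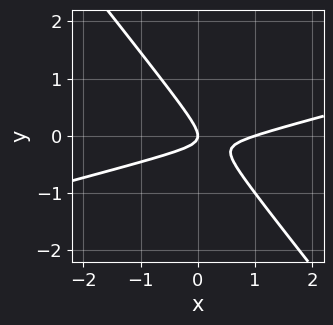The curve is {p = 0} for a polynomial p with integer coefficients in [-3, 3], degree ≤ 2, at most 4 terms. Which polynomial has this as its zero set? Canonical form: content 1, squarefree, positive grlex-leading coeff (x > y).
x^2 - 3*x*y - 3*y^2 - x

(a) The degree is 2 — no degree-1 curve has this shape.
(b) Against the integer gridlines: one y-axis crossing is at y = 0; among the integer gridlines, it crosses the x-axis at x ∈ {0, 1}.
(c) Assembling these constraints gives the stated polynomial.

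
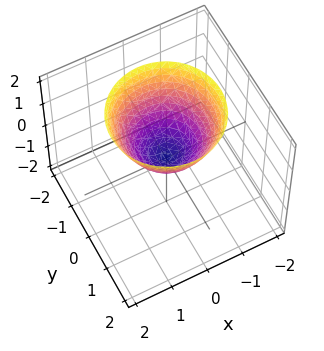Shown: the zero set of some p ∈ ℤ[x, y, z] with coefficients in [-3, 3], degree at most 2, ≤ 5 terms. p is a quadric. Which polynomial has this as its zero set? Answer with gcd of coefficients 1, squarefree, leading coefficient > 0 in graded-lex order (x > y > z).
x^2 + y^2 - z

The degree is 2 — a single bowl opening along one axis; a quadric.
Symmetries: the surface is invariant under rotation about z: p = q(x² + y², z).
Reading off the gridlines: one x-axis crossing is at x = 0; a circular section at z = 2 has radius between 1 and 2; it crosses the y-axis at the gridline y = 0; one z-axis crossing is at z = 0.
Solving for integer coefficients yields p as stated.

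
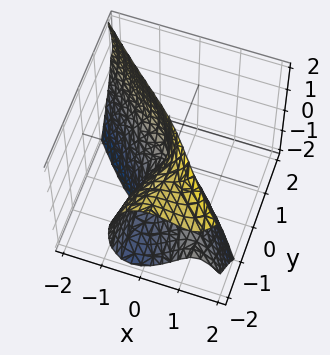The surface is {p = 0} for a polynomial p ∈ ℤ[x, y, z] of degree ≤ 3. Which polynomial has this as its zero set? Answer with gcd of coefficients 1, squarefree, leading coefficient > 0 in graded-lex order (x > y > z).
3*x^3 + 3*x^2*y + y*z^2 + 2*x*z + y^2

The degree is 3 — the shape is more complex than any degree-2 surface.
From the axis intercepts and sections: it meets the y-axis at y = 0 (among the integer gridlines); one x-axis crossing is at x = 0.
These observations pin down the coefficients. Check: (0, 0, 1) on the z-axis lies on the surface, and p(0, 0, 1) = 0. ✓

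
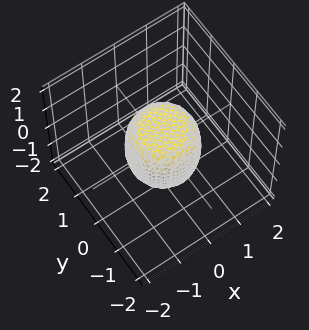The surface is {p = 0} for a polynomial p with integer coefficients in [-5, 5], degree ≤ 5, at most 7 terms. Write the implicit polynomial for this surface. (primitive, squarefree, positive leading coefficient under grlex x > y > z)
Degree: the shape is more complex than any degree-3 surface, so deg p = 4.
Symmetries: every cross-section ⟂ z is a circle, so x, y appear only via x² + y².
Reading off the gridlines: the z-axis gridline crossings are at z ∈ {-1, 1}; among the integer gridlines, it crosses the y-axis at y ∈ {-1, 1}; among the integer gridlines, it crosses the x-axis at x ∈ {-1, 1}.
These observations pin down the coefficients.

2*x^4 + 4*x^2*y^2 + 2*y^4 - x^2 - y^2 + z^2 - 1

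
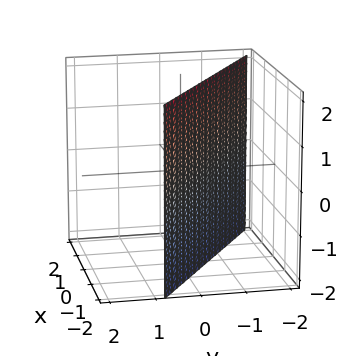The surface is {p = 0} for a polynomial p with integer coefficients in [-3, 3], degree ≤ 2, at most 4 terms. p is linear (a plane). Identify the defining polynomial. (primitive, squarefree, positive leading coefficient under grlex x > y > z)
deg p = 1. Every cross-section is a straight line — this is a plane.
From the visible intercepts: it misses every integer gridline on the z-axis; it crosses the x-axis at the gridline x = -1.
These observations pin down the coefficients.

2*x + 3*y + 2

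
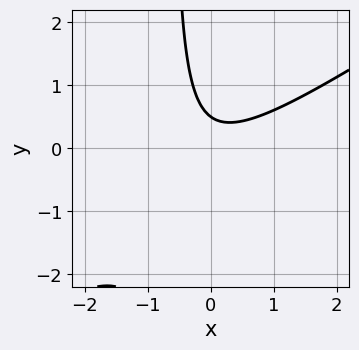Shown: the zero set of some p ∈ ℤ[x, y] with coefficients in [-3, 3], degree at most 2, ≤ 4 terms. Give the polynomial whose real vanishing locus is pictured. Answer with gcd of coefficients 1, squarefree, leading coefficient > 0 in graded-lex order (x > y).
2*x^2 - 3*x*y - 2*y + 1

Degree: a generic line meets the curve in up to 2 points, so deg p = 2.
From the visible intercepts: the curve avoids every integer x-axis point in the box.
Matching integer coefficients to the picture gives p.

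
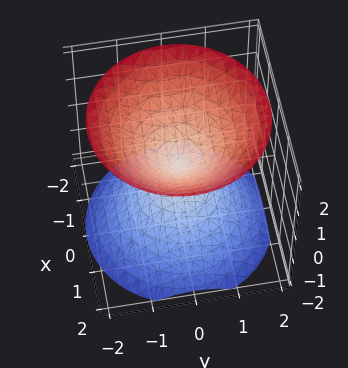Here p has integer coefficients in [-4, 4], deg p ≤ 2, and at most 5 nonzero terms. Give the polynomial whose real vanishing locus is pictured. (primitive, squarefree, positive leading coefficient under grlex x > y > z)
(a) I count 2 distinct pieces.
(b) Degree: two nappes meeting at a single point; a quadric, so deg p = 2.
(c) Symmetries: rotational symmetry about the z-axis ⇒ p depends on x, y only through x² + y²; mirror symmetry z ↦ −z ⇒ only even powers of z.
(d) Checking where it meets the axes: one z-axis crossing is at z = 0; it meets the x-axis at x = 0 (among the integer gridlines); a circular section at z = 1 has radius exactly 1; it meets the y-axis at y = 0 (among the integer gridlines).
(e) Putting this together gives p.

x^2 + y^2 - z^2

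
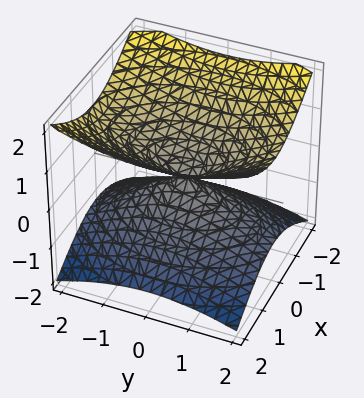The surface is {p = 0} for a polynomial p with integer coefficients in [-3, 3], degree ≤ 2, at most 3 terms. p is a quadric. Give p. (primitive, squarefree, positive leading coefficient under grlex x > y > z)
1. deg p = 2. A double cone through the origin; a quadric.
2. Symmetries: it's symmetric under y → −y, forcing even powers of y; mirror symmetry x ↦ −x ⇒ only even powers of x; the z ↦ −z reflection is a symmetry, so z appears only in even powers.
3. Against the integer gridlines: it crosses the y-axis at the gridline y = 0; it meets the x-axis at x = 0 (among the integer gridlines).
4. The integer polynomial consistent with all of this is the stated p.

2*x^2 + y^2 - 3*z^2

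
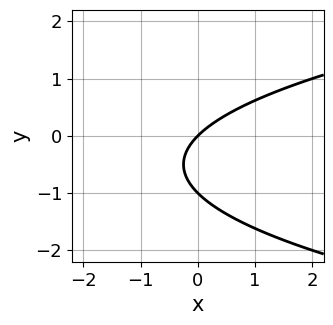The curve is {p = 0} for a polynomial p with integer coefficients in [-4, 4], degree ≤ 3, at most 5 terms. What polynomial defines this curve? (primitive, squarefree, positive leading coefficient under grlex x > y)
1. deg p = 2.
2. Against the integer gridlines: the y-axis gridline crossings are at y ∈ {-1, 0}; one x-axis crossing is at x = 0.
3. Assembling these constraints gives the stated polynomial.

y^2 - x + y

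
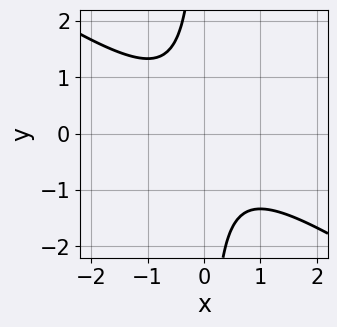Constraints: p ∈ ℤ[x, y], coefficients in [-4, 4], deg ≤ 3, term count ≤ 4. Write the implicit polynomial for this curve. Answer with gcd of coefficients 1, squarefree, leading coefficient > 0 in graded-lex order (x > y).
1. Degree: a generic line meets the curve in up to 2 points, so deg p = 2.
2. Against the integer gridlines: no y-intercept at any integer in the box; no x-intercept at any integer in the box.
3. Together with the visible shape, these determine p as stated.

2*x^2 + 3*x*y + 2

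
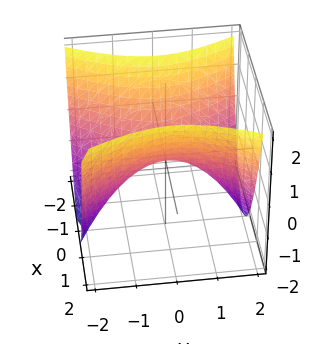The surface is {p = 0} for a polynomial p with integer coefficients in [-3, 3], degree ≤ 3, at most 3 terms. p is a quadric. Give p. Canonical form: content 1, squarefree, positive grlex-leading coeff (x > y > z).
2*x^2 - y^2 - 2*z

deg p = 2. A saddle surface; a quadric.
Symmetries: the x ↦ −x reflection is a symmetry, so x appears only in even powers; the y ↦ −y reflection is a symmetry, so y appears only in even powers.
Against the integer gridlines: one z-axis crossing is at z = 0; it meets the y-axis at y = 0 (among the integer gridlines).
Solving for integer coefficients yields p as stated.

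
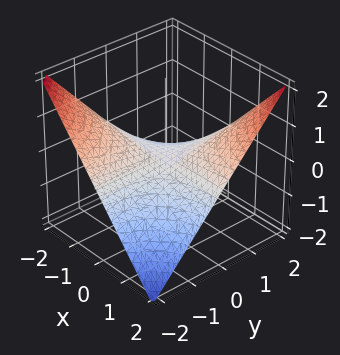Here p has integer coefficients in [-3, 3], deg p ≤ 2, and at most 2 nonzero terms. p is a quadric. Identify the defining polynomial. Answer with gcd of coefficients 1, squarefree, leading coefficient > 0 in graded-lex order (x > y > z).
x*y - 2*z

1. deg p = 2.
2. Checking where it meets the axes: the visible y-axis segment lies entirely on the surface; it meets the z-axis at z = 0 (among the integer gridlines); every point of the x-axis in the box is on the surface.
3. Solving for integer coefficients yields p as stated.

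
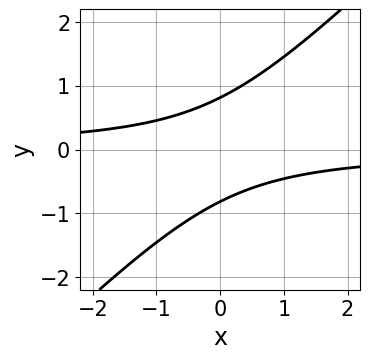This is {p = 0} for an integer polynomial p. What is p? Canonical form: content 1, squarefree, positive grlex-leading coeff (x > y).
The degree is 2 — a generic line meets the curve in up to 2 points.
From the visible intercepts: the curve avoids every integer x-axis point in the box.
Putting this together gives p.

3*x*y - 3*y^2 + 2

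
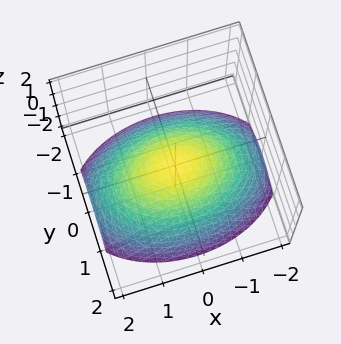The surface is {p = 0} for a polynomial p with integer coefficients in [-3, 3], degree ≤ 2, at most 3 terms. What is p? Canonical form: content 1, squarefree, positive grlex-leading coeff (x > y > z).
First, the degree is 2 — a paraboloid; a quadric.
Then, symmetries: it's symmetric under x → −x, forcing even powers of x; the y ↦ −y reflection is a symmetry, so y appears only in even powers.
Then, observable constraints: one z-axis crossing is at z = 0; one y-axis crossing is at y = 0; one x-axis crossing is at x = 0.
Finally, putting this together gives p.

x^2 + 2*y^2 + 3*z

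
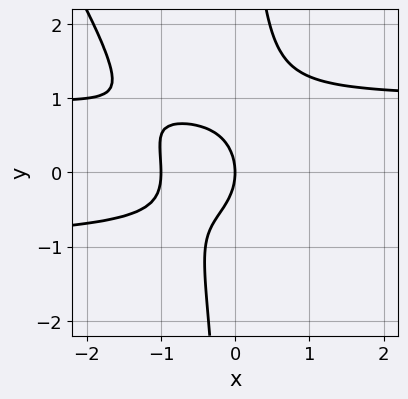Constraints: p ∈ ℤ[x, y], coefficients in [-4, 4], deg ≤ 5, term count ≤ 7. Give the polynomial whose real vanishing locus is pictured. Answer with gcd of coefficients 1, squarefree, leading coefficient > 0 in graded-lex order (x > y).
The degree is 4 — no degree-3 curve has this shape.
From the axis intercepts and sections: it meets the y-axis at y = 0 (among the integer gridlines); among the integer gridlines, it crosses the x-axis at x ∈ {-1, 0}.
Putting this together gives p.

3*x^2*y^2 + 2*x*y^3 - 3*x^2 - 2*y^2 - 3*x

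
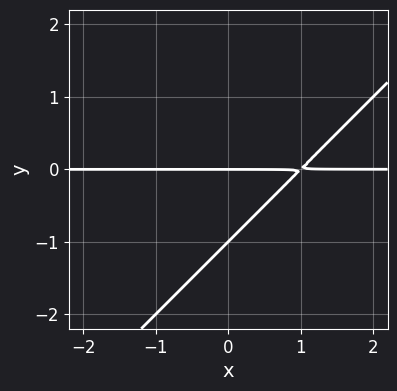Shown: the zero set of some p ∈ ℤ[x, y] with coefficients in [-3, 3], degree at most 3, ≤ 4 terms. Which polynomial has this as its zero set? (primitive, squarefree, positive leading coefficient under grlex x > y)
x*y - y^2 - y

First, the degree is 2 — a generic line meets the curve in up to 2 points.
Then, from the axis intercepts and sections: every point of the x-axis in the box is on the curve; the y-axis gridline crossings are at y ∈ {-1, 0}.
Finally, fitting integer coefficients to these (and the overall shape) gives p.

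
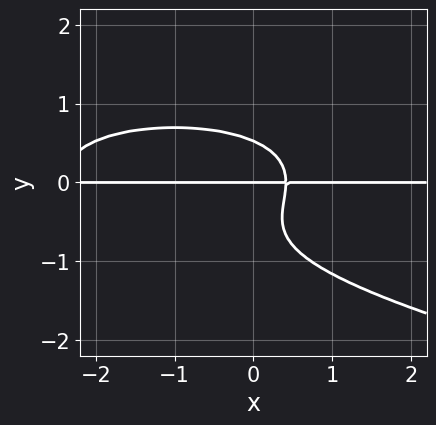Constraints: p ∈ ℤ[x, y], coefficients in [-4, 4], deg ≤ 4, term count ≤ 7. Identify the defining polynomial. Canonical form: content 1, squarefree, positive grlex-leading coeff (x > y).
The degree is 4 — the shape is more complex than any degree-3 curve.
From the visible intercepts: the visible x-axis segment lies entirely on the curve; it crosses the y-axis at the gridline y = 0.
Together with the visible shape, these determine p as stated.

3*y^4 + x^2*y + 2*y^3 + 2*x*y - y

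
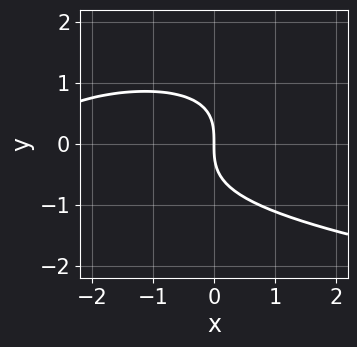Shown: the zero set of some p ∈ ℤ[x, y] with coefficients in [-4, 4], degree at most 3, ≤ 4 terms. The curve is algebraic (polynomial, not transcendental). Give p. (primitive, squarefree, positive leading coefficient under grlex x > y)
First, the degree is 3 — the shape is more complex than any degree-2 curve.
Next, observable constraints: one x-axis crossing is at x = 0; one y-axis crossing is at y = 0.
Finally, solving for integer coefficients yields p as stated.

x*y^2 - 2*y^3 - x^2 - 3*x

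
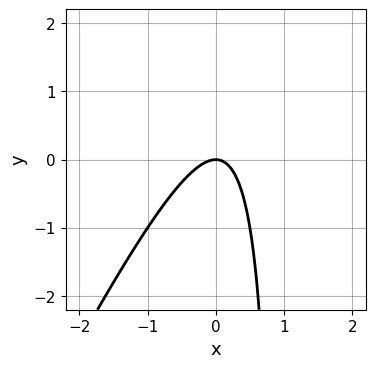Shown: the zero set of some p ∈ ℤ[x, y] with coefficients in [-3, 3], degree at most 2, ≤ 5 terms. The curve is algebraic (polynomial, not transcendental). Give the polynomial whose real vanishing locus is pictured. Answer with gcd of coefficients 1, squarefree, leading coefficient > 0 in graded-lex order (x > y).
2*x^2 - x*y + y

Degree: a generic line meets the curve in up to 2 points, so deg p = 2.
Reading off the gridlines: one x-axis crossing is at x = 0; one y-axis crossing is at y = 0.
These observations pin down the coefficients.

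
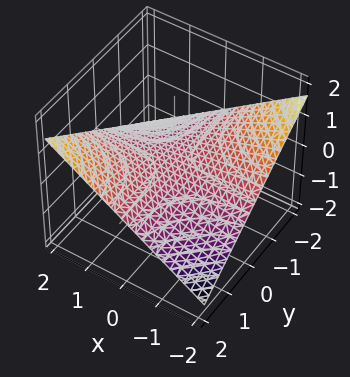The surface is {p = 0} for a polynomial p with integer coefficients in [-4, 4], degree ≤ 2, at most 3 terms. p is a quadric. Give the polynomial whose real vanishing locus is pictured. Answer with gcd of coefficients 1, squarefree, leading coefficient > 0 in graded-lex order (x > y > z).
(a) Degree: a hyperbolic paraboloid; a quadric, so deg p = 2.
(b) From the visible intercepts: the visible y-axis segment lies entirely on the surface; the visible x-axis segment lies entirely on the surface; it meets the z-axis at z = 0 (among the integer gridlines).
(c) Putting this together gives p.

x*y - 3*z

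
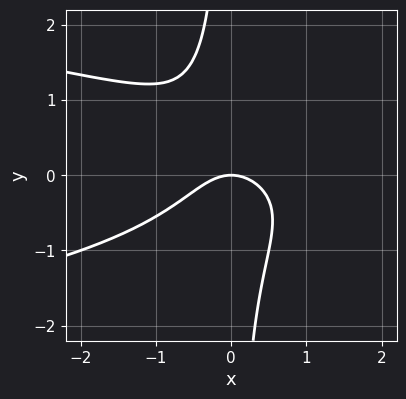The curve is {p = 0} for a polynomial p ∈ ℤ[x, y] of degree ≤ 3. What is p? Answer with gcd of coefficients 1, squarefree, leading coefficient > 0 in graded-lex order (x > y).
3*x*y^2 + 2*x^2 + 2*y

The degree is 3 — no degree-2 curve has this shape.
From the visible intercepts: it crosses the x-axis at the gridline x = 0; it meets the y-axis at y = 0 (among the integer gridlines).
Assembling these constraints gives the stated polynomial.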